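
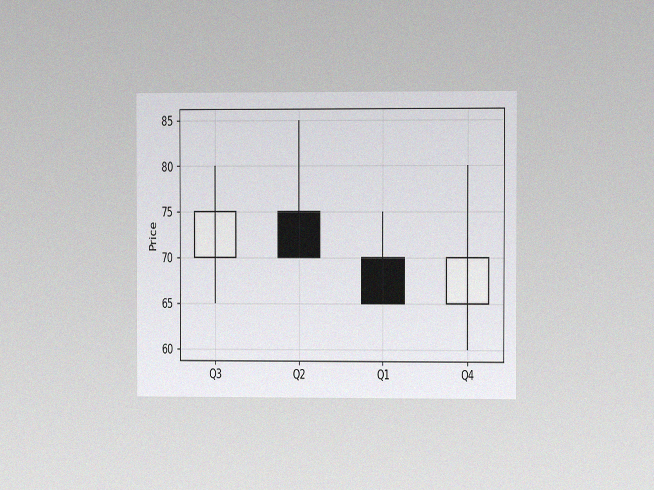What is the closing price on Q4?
70

The chart is viewed at a slight angle, with some photo noise. The Q4 candle closes at 70.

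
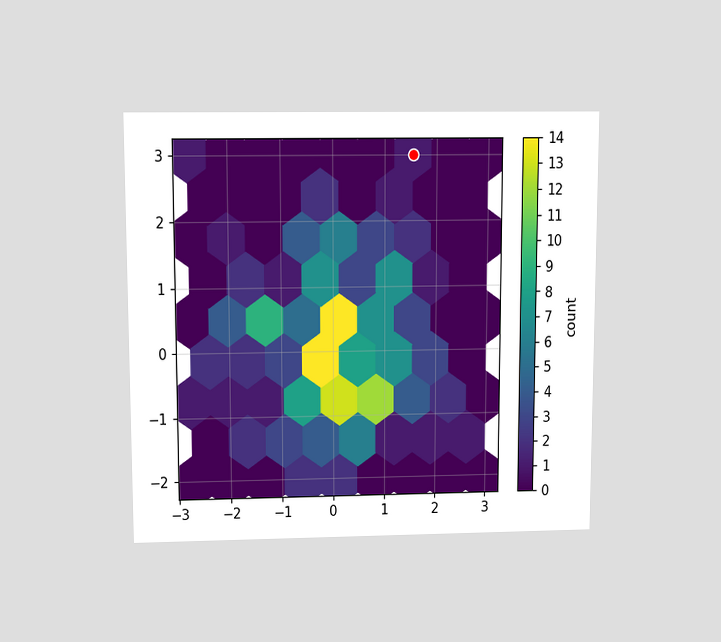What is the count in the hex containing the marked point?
The chart is viewed slightly from above. The marked hex reads 1 on the colorbar.

1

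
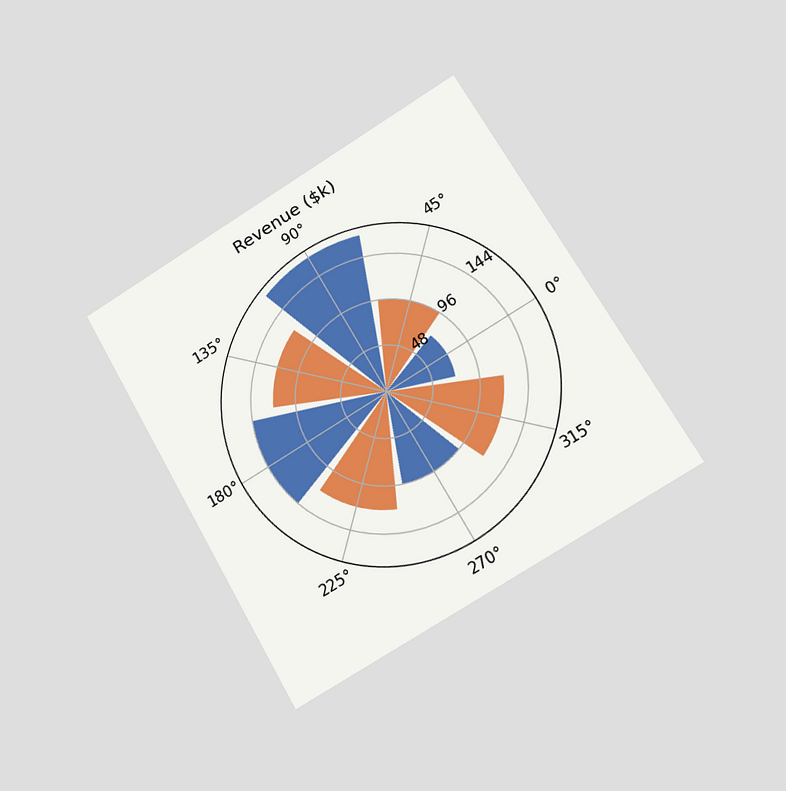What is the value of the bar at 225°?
$120k

The chart is tilted about 30° counter-clockwise and viewed slightly from the right. The bar at 225° reaches $120k on the radial axis.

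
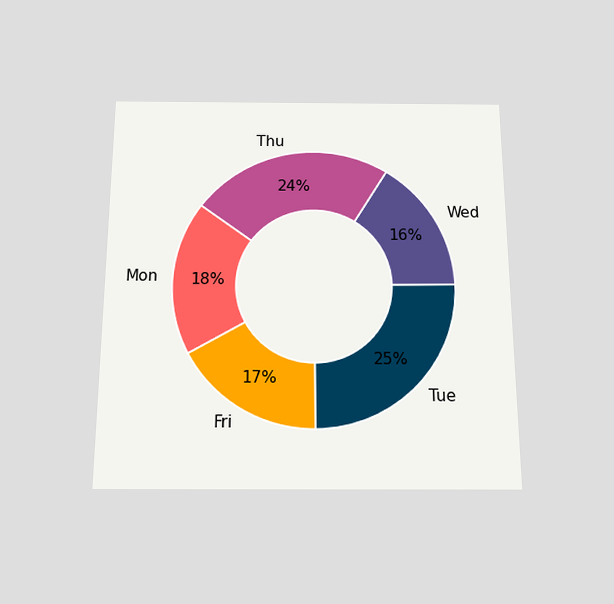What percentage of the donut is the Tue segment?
The chart is viewed slightly from below. The Tue segment takes up 25% of the ring.

25%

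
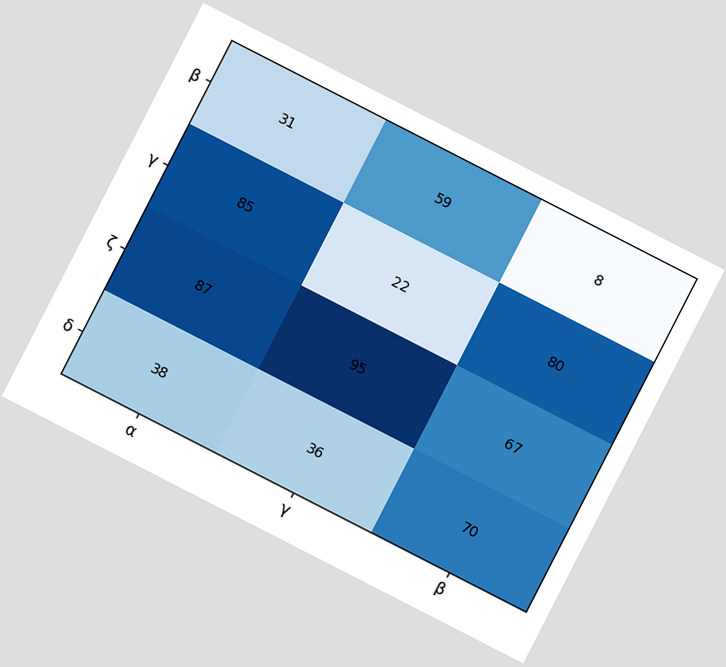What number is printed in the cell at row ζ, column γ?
The chart is tilted about 27° clockwise. The (ζ, γ) cell reads 95.

95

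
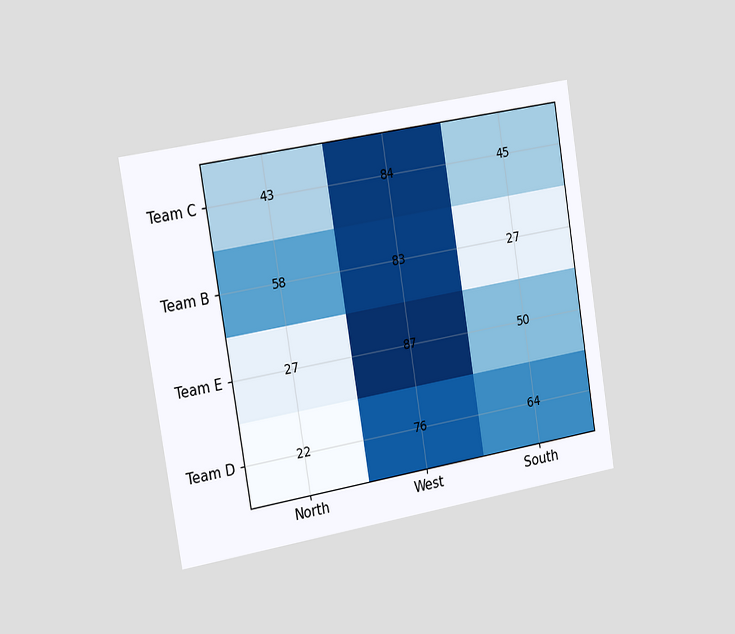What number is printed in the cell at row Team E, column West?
87

The chart is tilted about 9° counter-clockwise and viewed slightly from the left. The (Team E, West) cell reads 87.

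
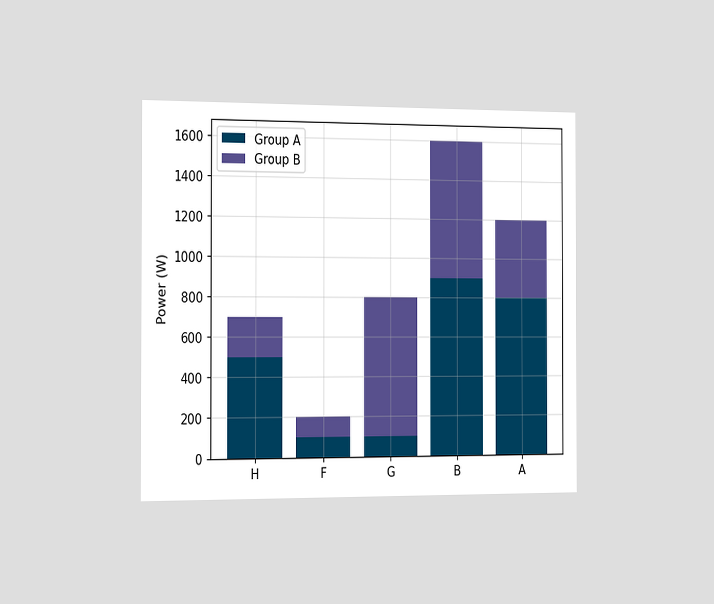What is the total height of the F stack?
The chart is viewed slightly from the left. The F stack's top reaches 200W on the y-axis.

200W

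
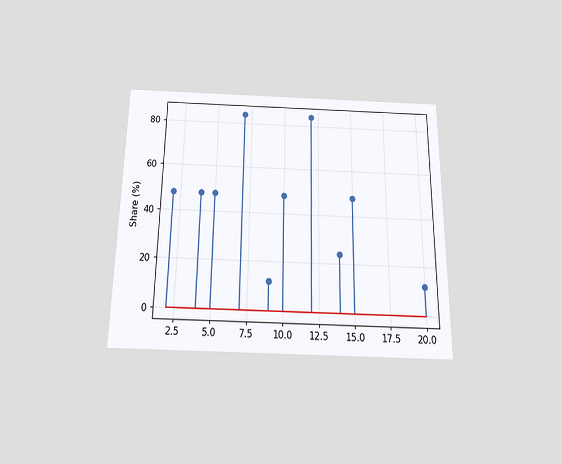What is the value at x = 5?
48%

The chart is viewed slightly from below. The stem at x=5 reaches 48%.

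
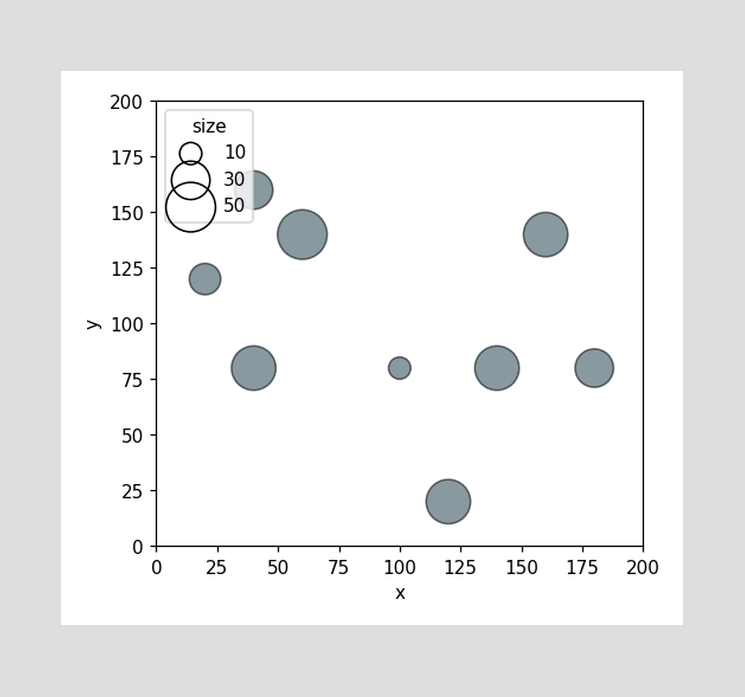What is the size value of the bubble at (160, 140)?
Matching the bubble at (160, 140) against the size legend gives 40.

40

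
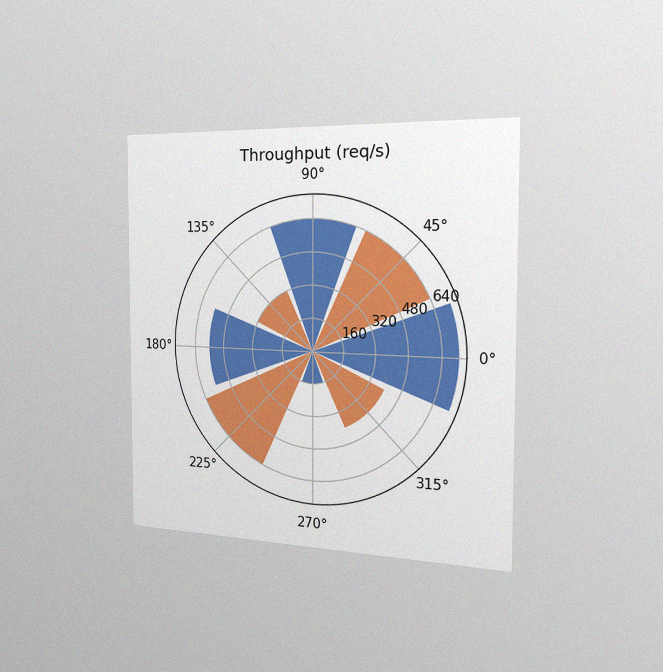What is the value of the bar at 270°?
160req/s

The chart is viewed slightly from the right, with some photo noise. The bar at 270° reaches 160req/s on the radial axis.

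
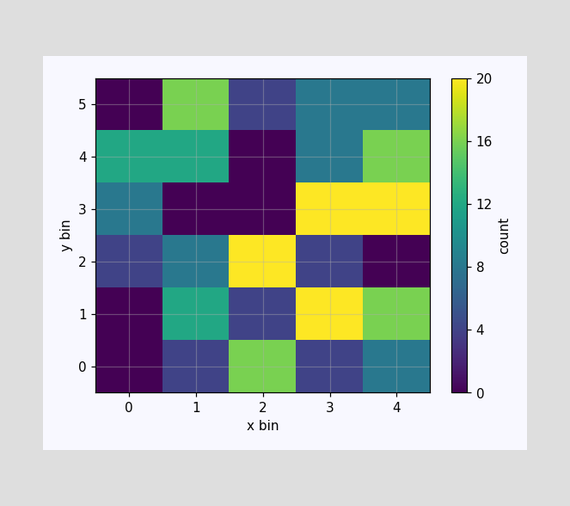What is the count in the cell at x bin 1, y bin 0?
Matching the cell (1, 0) against the colorbar gives 4.

4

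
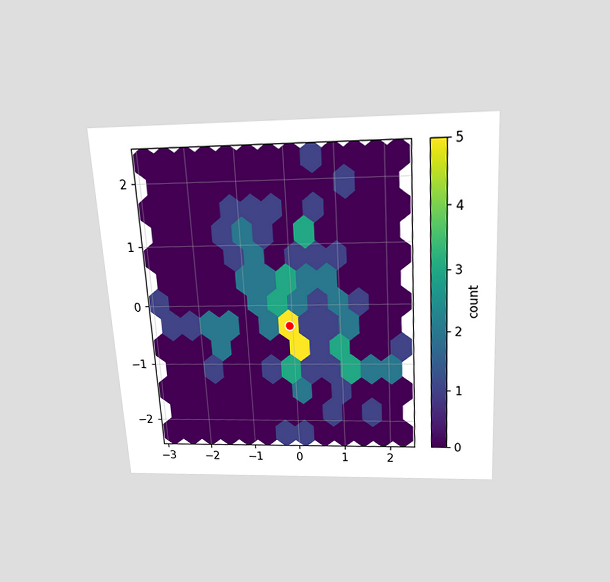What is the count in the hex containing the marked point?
5

The chart is tilted about 3° counter-clockwise and viewed slightly from above. The marked hex reads 5 on the colorbar.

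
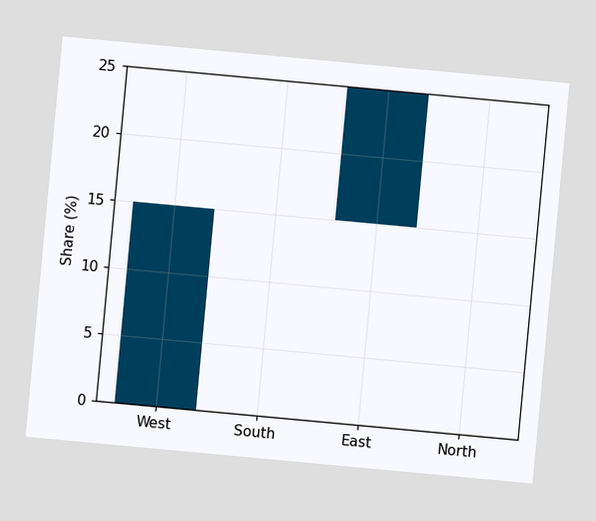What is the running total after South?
The chart is tilted about 5° clockwise. After South the running total reaches 15%.

15%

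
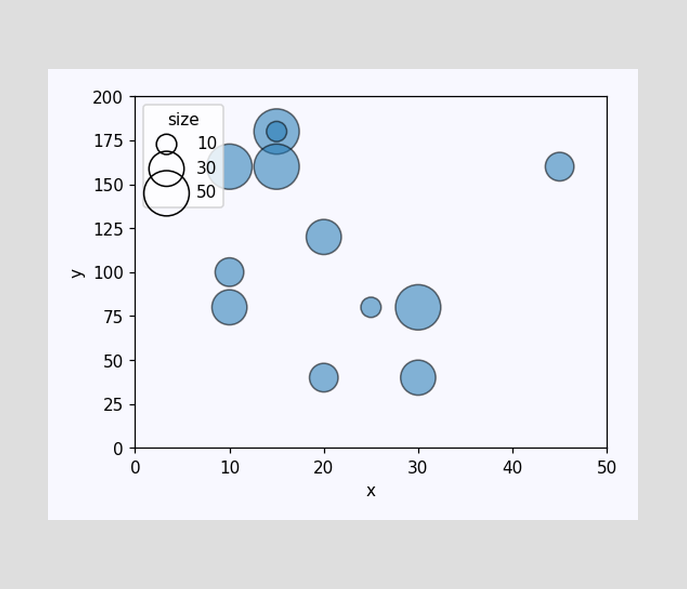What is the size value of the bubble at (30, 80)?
Matching the bubble at (30, 80) against the size legend gives 50.

50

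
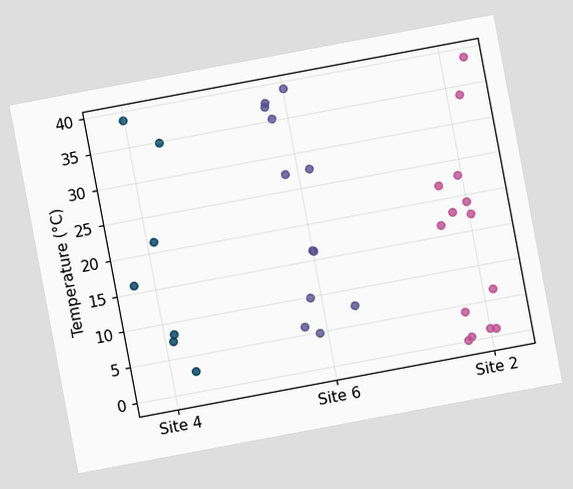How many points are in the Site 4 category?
The chart is tilted about 11° counter-clockwise. Counting the markers in the Site 4 column gives 7.

7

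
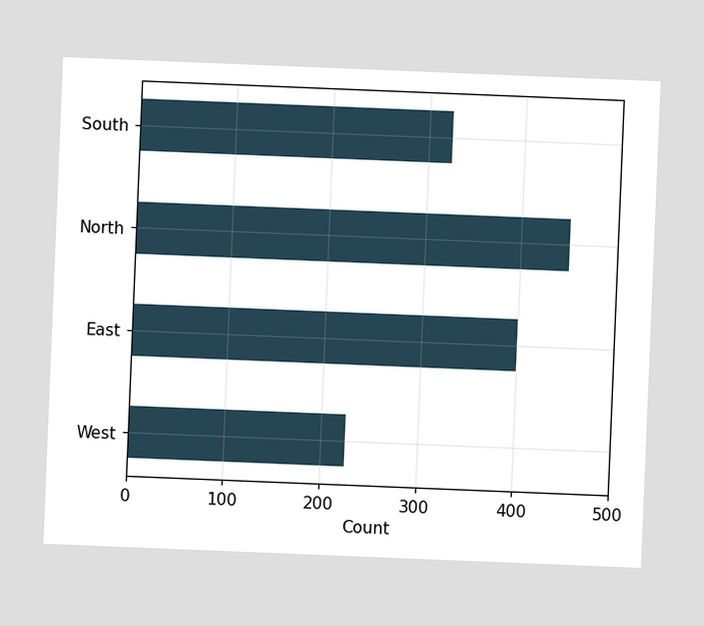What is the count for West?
225

The chart is tilted about 2° clockwise. Reading along the chart's x-axis, the West bar reaches 225.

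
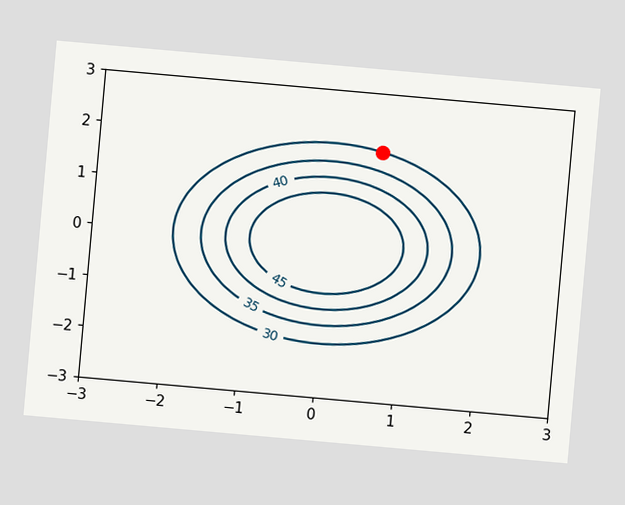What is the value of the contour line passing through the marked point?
The chart is tilted about 5° clockwise. The marked point sits on the contour labelled 30.

30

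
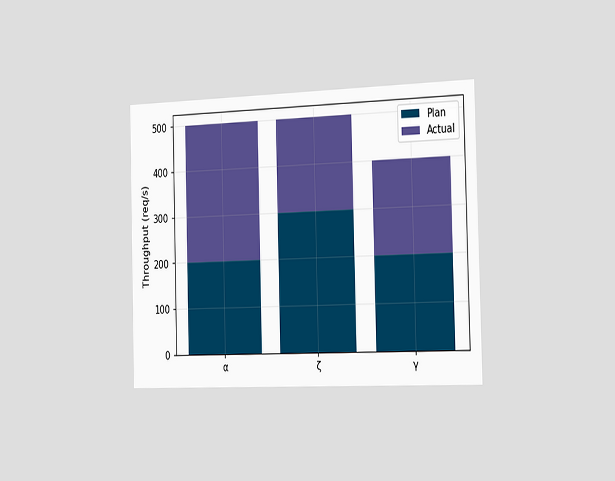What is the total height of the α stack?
The chart is viewed slightly from the right. The α stack's top reaches 500req/s on the y-axis.

500req/s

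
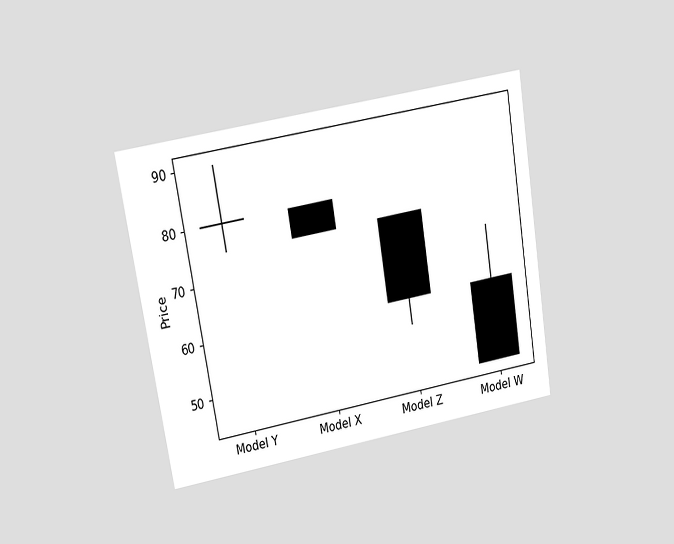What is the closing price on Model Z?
The chart is tilted about 10° counter-clockwise and viewed at a slight angle. The Model Z candle closes at 60.

60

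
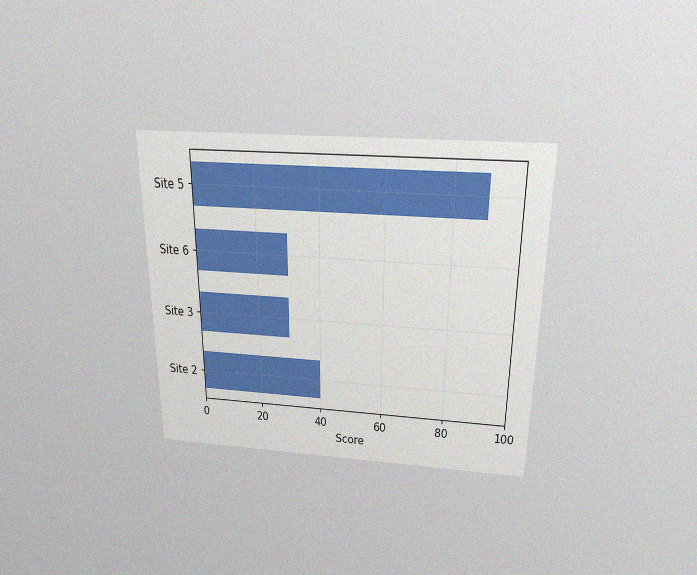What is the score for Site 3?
The chart is viewed slightly from above, with some photo noise. Reading along the chart's x-axis, the Site 3 bar reaches 30.

30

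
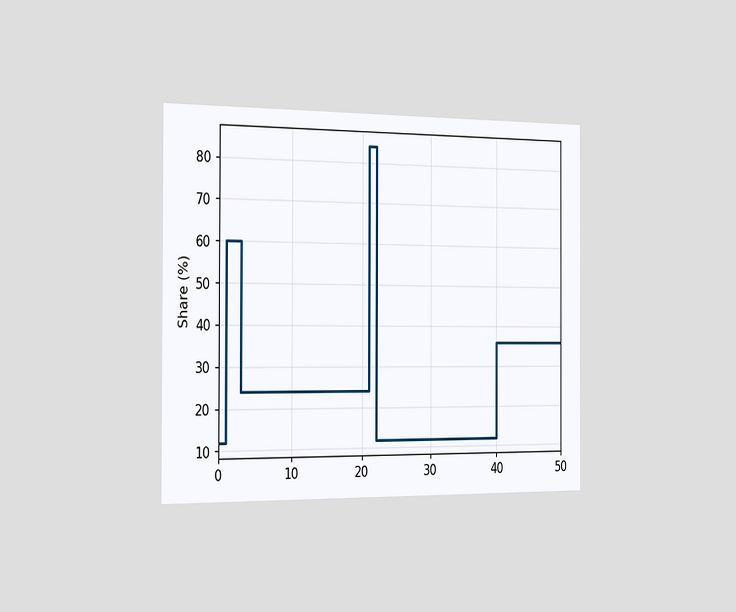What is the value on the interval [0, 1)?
The chart is viewed slightly from the left. On [0, 1) the step sits at 12%.

12%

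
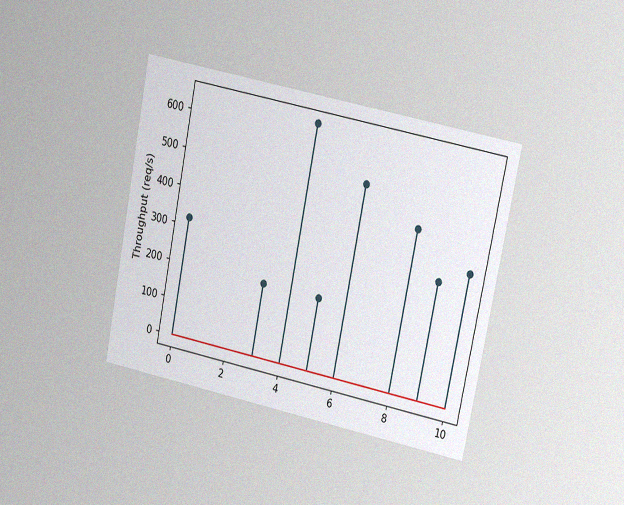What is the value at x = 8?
440req/s

The chart is tilted about 11° clockwise and viewed at a slight angle, with some photo noise. The stem at x=8 reaches 440req/s.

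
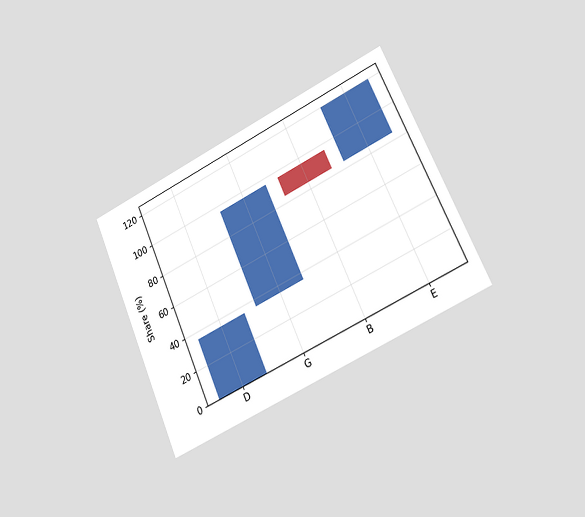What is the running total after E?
120%

The chart is tilted about 24° counter-clockwise and viewed slightly from the right. After E the running total reaches 120%.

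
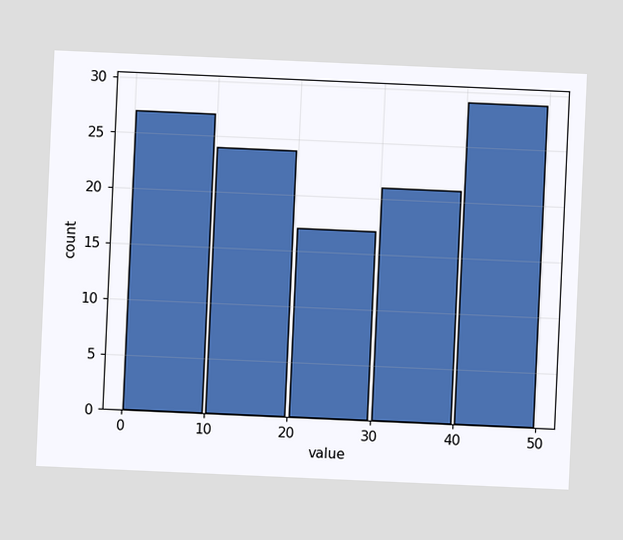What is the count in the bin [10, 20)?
The chart is tilted about 3° clockwise. The [10, 20) bin has height 24.

24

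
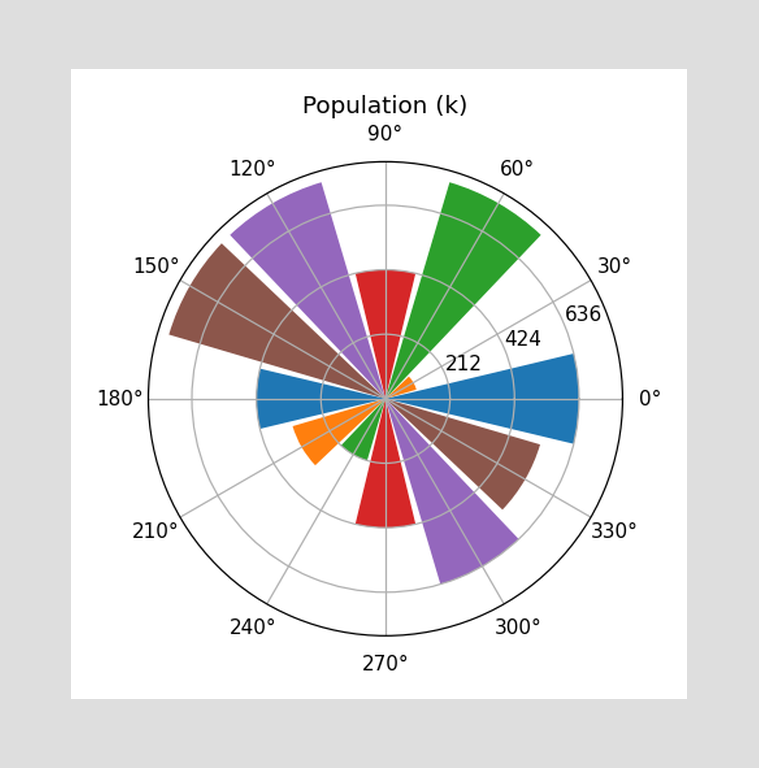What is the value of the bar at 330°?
The bar at 330° reaches 530k on the radial axis.

530k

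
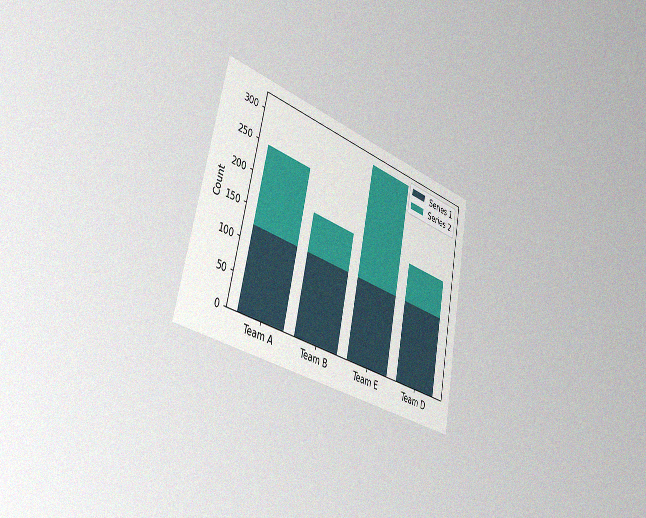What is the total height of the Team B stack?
186

The chart is tilted about 12° clockwise and viewed slightly from the left, with some photo noise. The Team B stack's top reaches 186 on the y-axis.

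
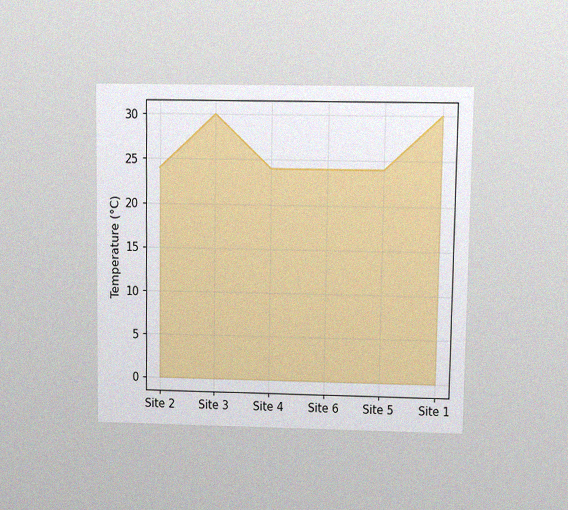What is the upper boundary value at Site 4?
The chart is viewed at a slight angle, with some photo noise. At Site 4 the upper boundary is at 24°C.

24°C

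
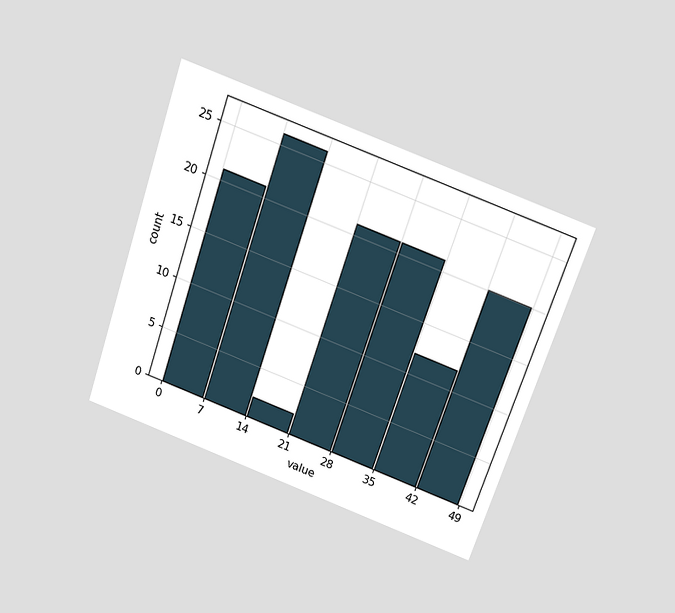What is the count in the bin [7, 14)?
The chart is tilted about 19° clockwise and viewed slightly from above. The [7, 14) bin has height 26.

26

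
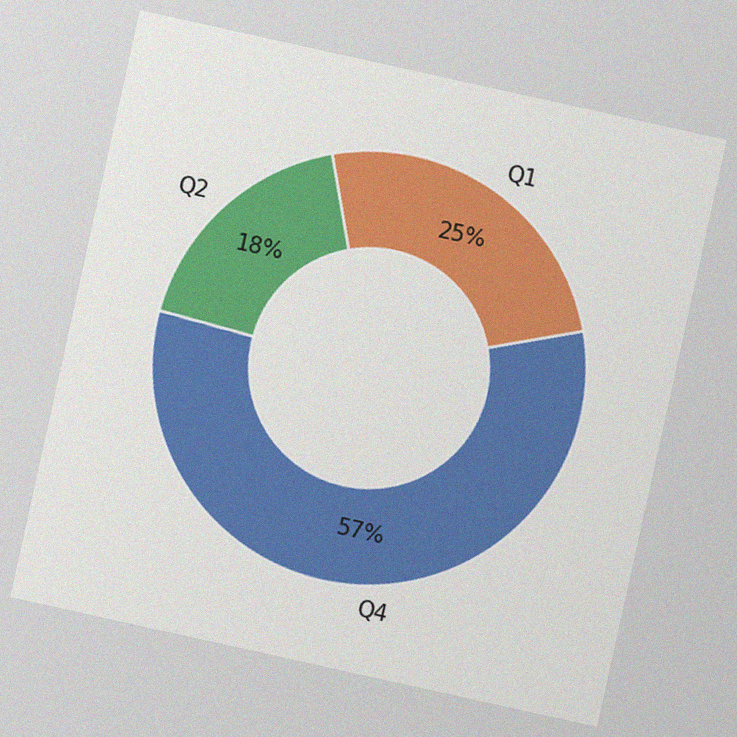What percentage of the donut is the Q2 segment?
The chart is tilted about 12° clockwise, with some photo noise. The Q2 segment takes up 18% of the ring.

18%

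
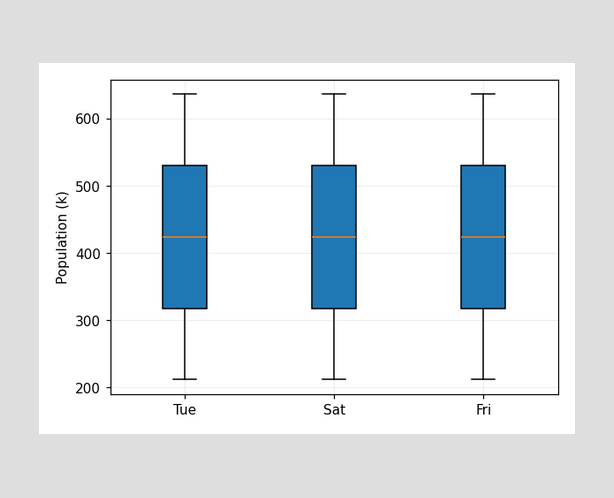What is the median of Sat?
The median line in the Sat box sits at 424k.

424k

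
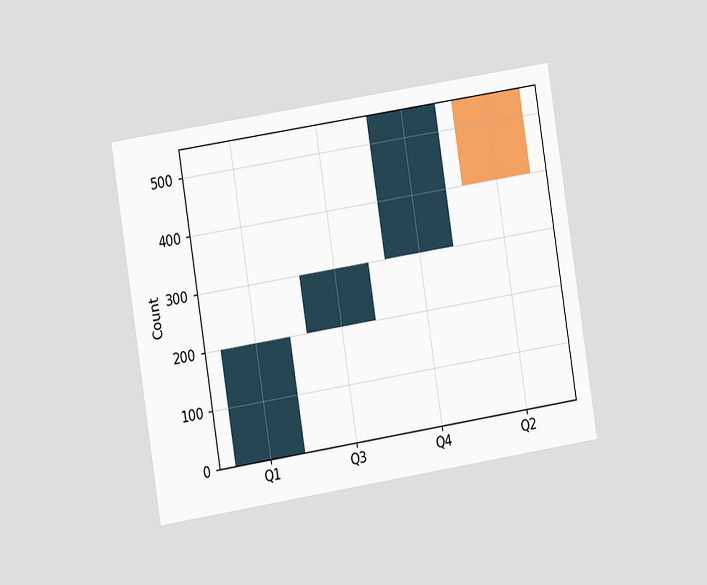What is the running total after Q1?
200

The chart is tilted about 9° counter-clockwise and viewed at a slight angle. After Q1 the running total reaches 200.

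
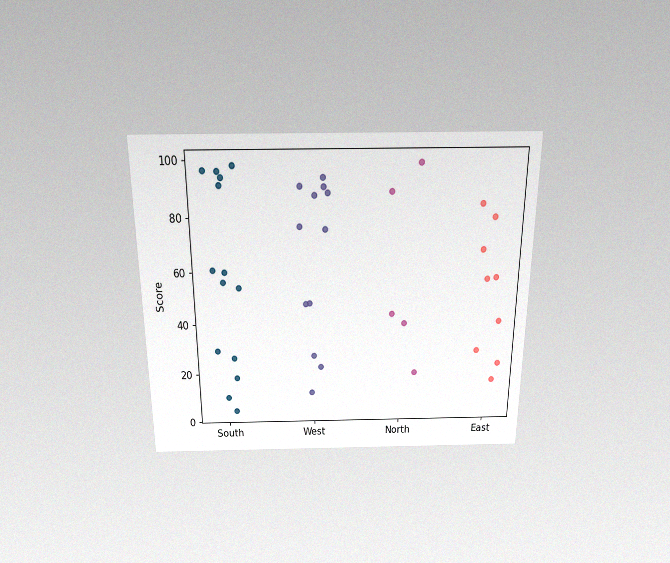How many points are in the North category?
5

The chart is viewed slightly from above, with some photo noise. Counting the markers in the North column gives 5.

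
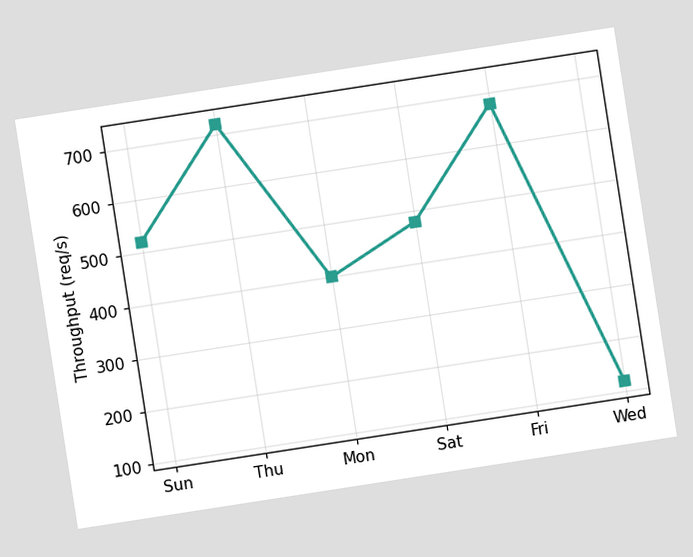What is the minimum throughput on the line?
The chart is tilted about 9° counter-clockwise. The lowest point is at Wed, and reading across to the y-axis gives 120req/s.

120req/s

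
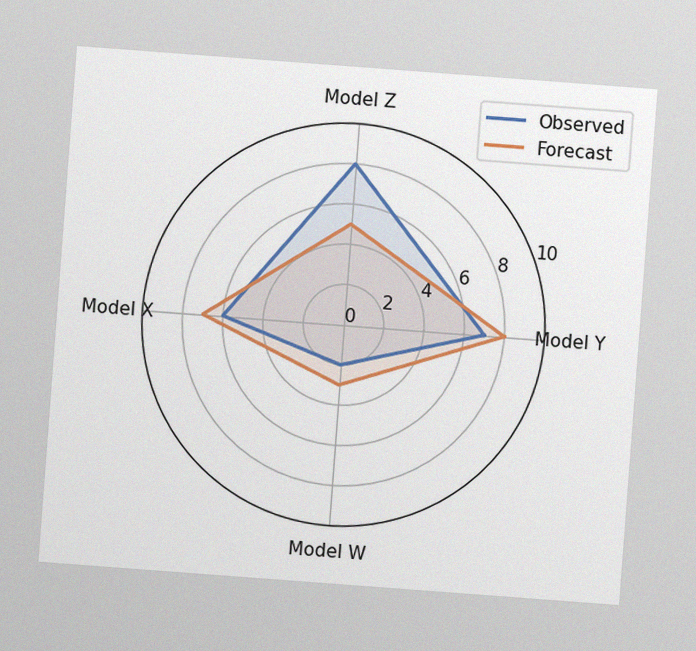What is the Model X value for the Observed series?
6

The chart is tilted about 4° clockwise, with some photo noise. On the Model X axis, Observed reaches 6.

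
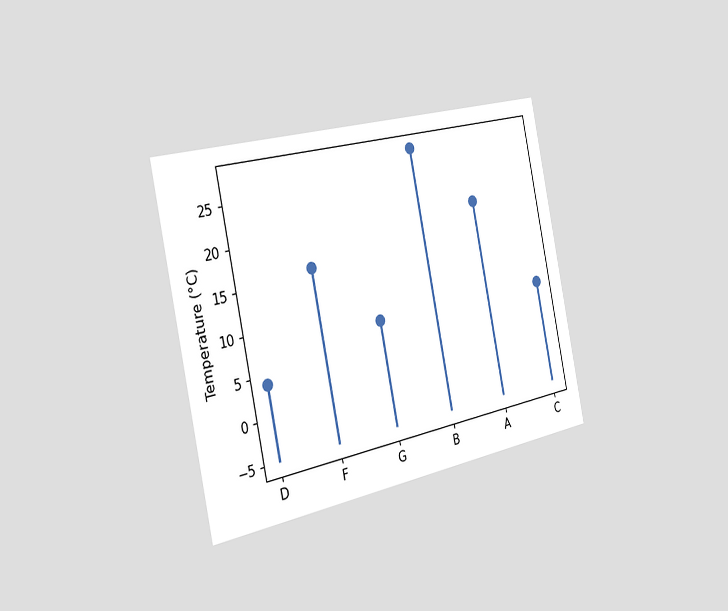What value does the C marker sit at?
8°C

The chart is tilted about 12° counter-clockwise and viewed slightly from the left. The C marker sits at 8°C.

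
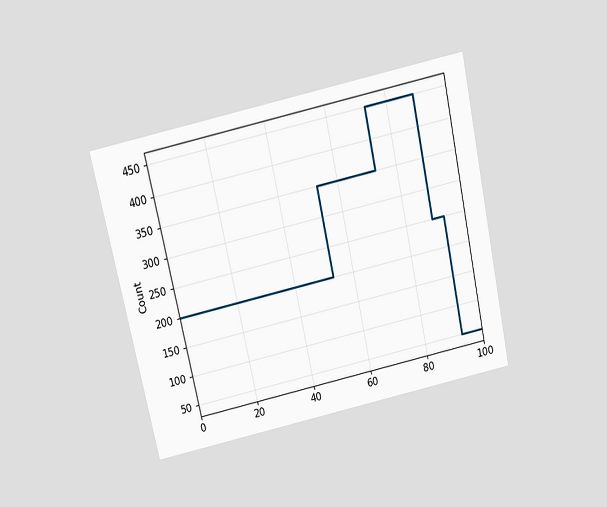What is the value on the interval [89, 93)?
250

The chart is tilted about 12° counter-clockwise and viewed slightly from above. On [89, 93) the step sits at 250.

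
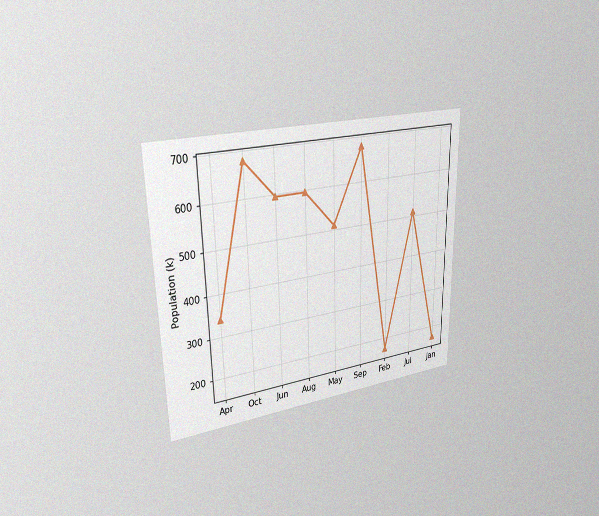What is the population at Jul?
The chart is viewed slightly from the left, with some photo noise. At Jul, the line is at 510k.

510k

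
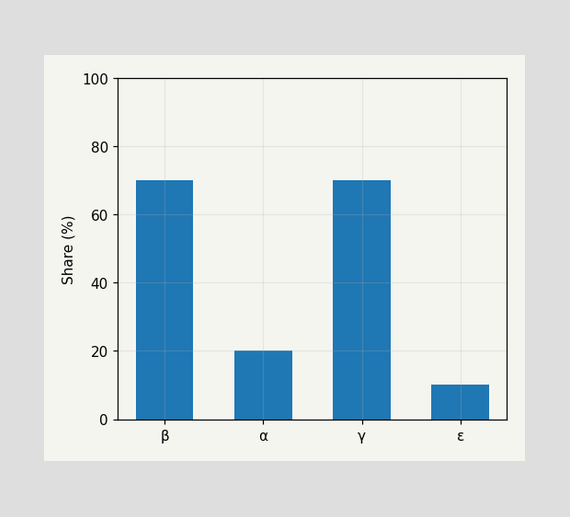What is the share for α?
Reading along the chart's y-axis, the α bar reaches 20%.

20%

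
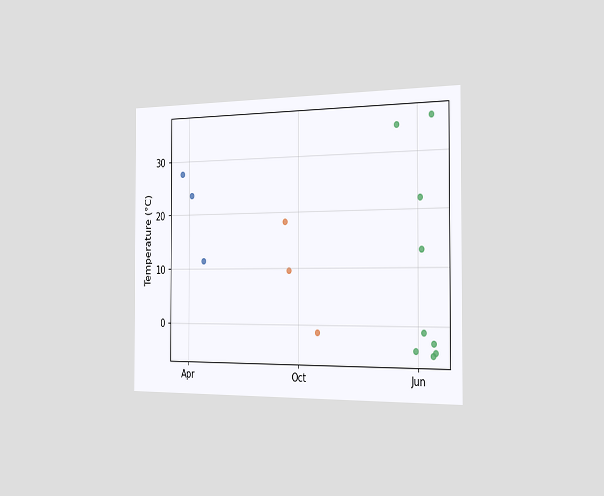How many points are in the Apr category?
The chart is viewed slightly from the right. Counting the markers in the Apr column gives 3.

3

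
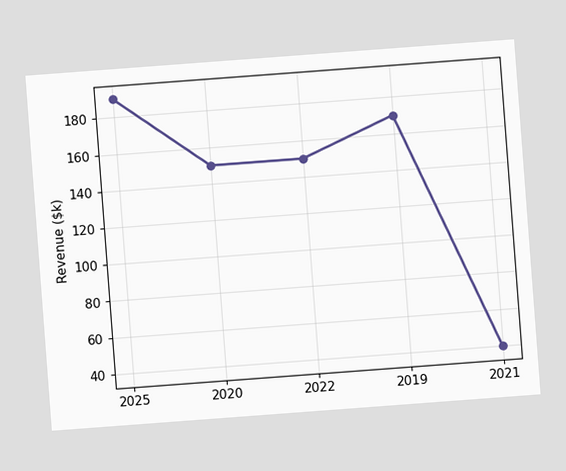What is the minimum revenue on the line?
The chart is tilted about 4° counter-clockwise. The lowest point is at 2021, and reading across to the y-axis gives $40k.

$40k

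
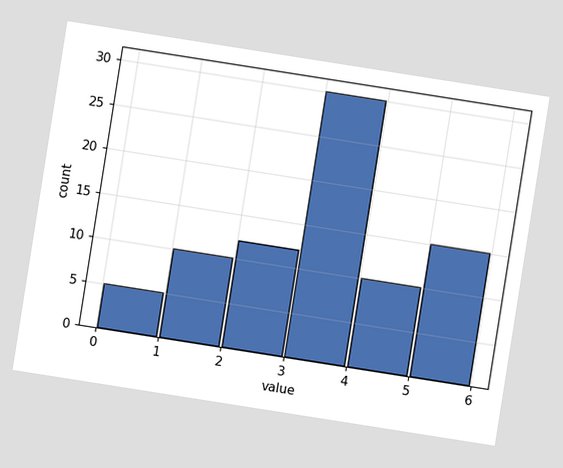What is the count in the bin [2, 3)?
The chart is tilted about 9° clockwise. The [2, 3) bin has height 12.

12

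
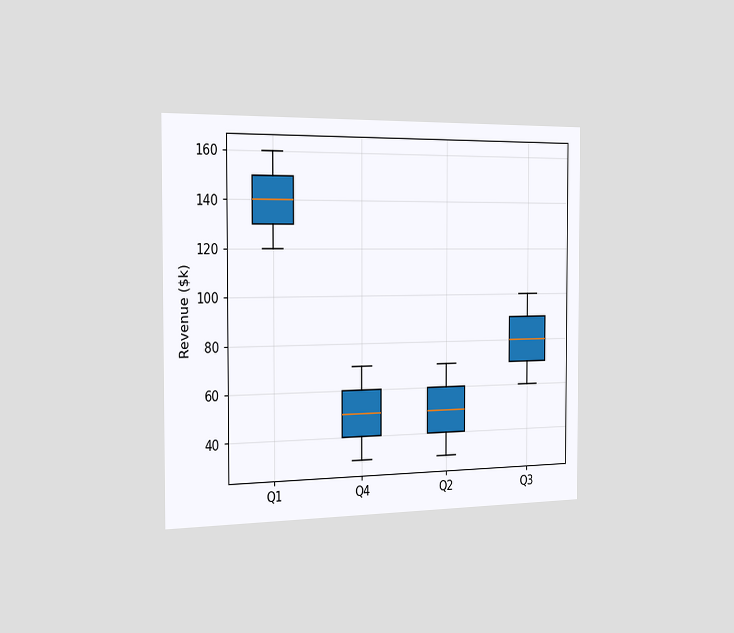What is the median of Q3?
The chart is viewed slightly from the left. The median line in the Q3 box sits at $80k.

$80k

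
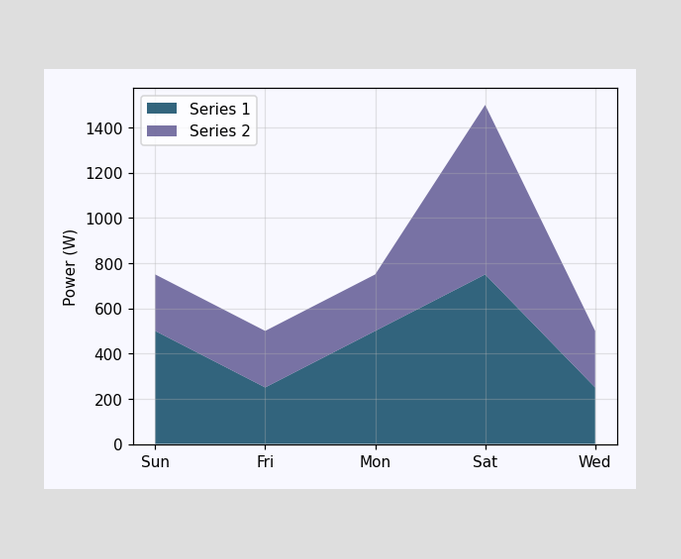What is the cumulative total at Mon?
The stacked total at Mon reaches 750W.

750W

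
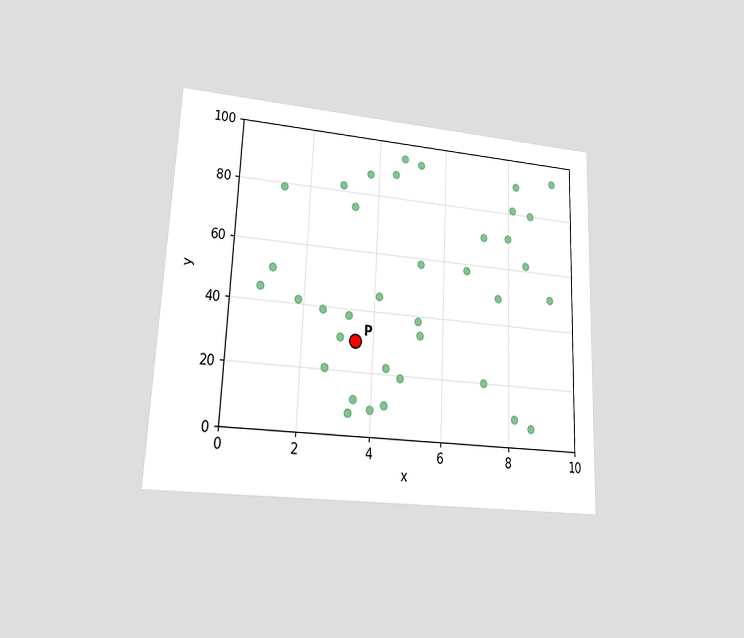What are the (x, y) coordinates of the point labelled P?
The chart is tilted about 2° clockwise and viewed at a slight angle. Following the gridlines from P to each axis, P sits at (3.5, 30).

(3.5, 30)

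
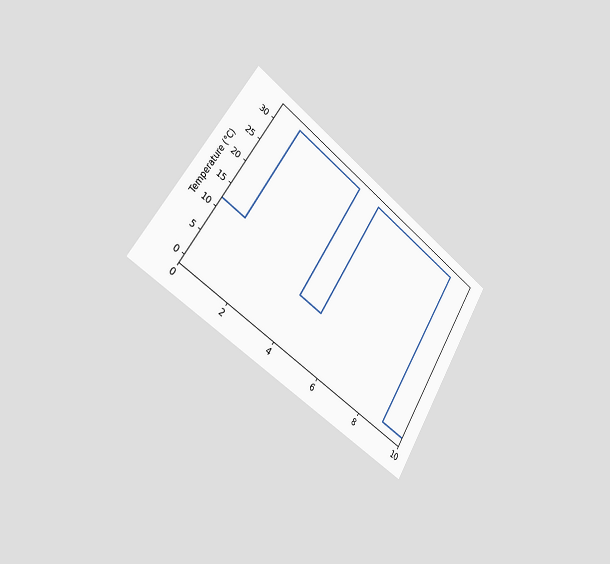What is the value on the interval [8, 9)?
The chart is tilted about 33° clockwise and viewed slightly from the left. On [8, 9) the step sits at 32°C.

32°C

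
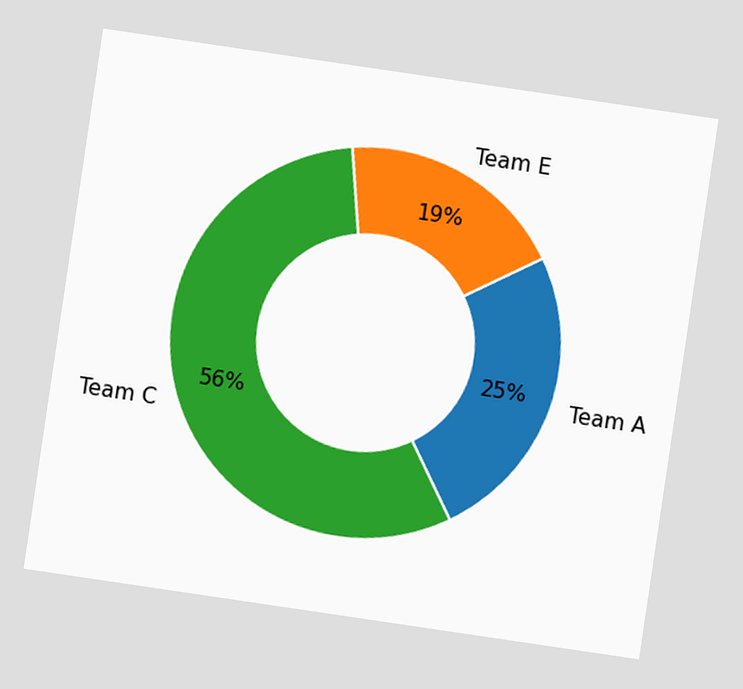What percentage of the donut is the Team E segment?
The chart is tilted about 8° clockwise. The Team E segment takes up 19% of the ring.

19%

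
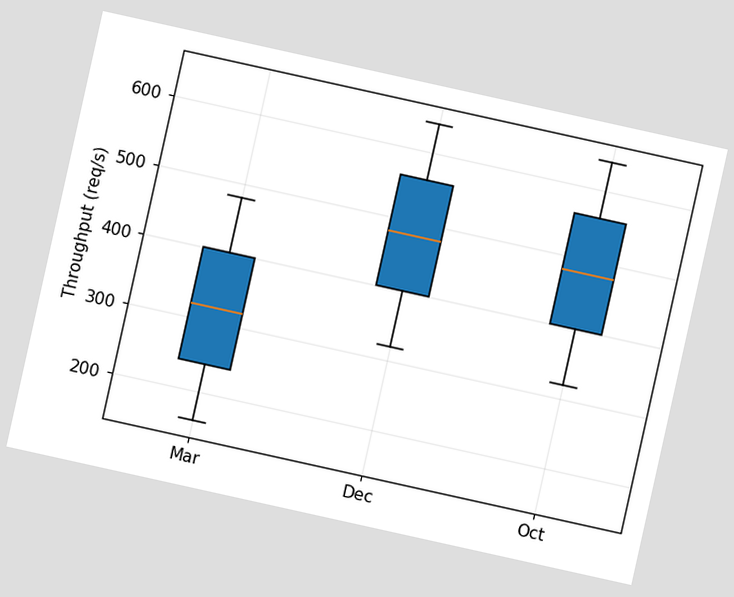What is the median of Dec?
480req/s

The chart is tilted about 13° clockwise. The median line in the Dec box sits at 480req/s.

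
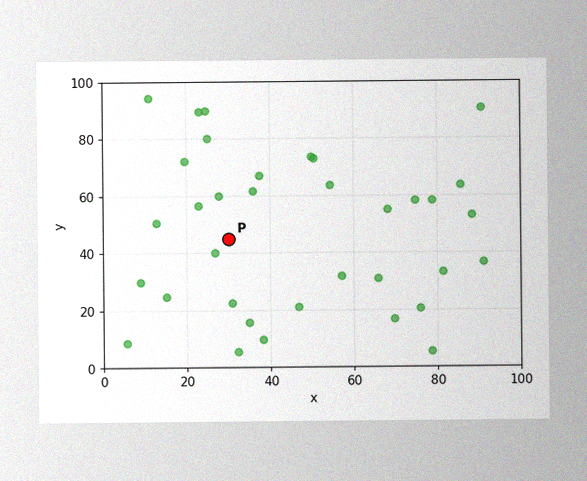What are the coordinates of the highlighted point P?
The image has some photo noise and uneven lighting. Following the gridlines from P to each axis, P sits at (30, 45).

(30, 45)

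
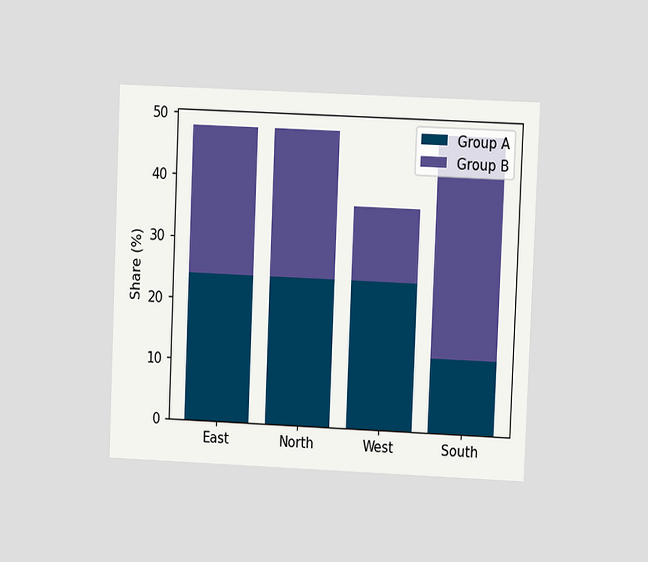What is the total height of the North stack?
48%

The chart is tilted about 2° clockwise and viewed at a slight angle. The North stack's top reaches 48% on the y-axis.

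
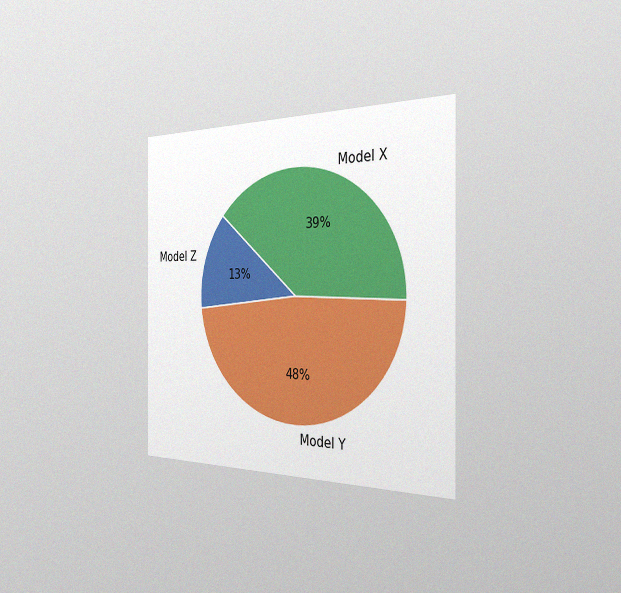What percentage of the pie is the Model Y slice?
The chart is viewed slightly from the right, with some photo noise. The Model Y slice takes up 48% of the pie.

48%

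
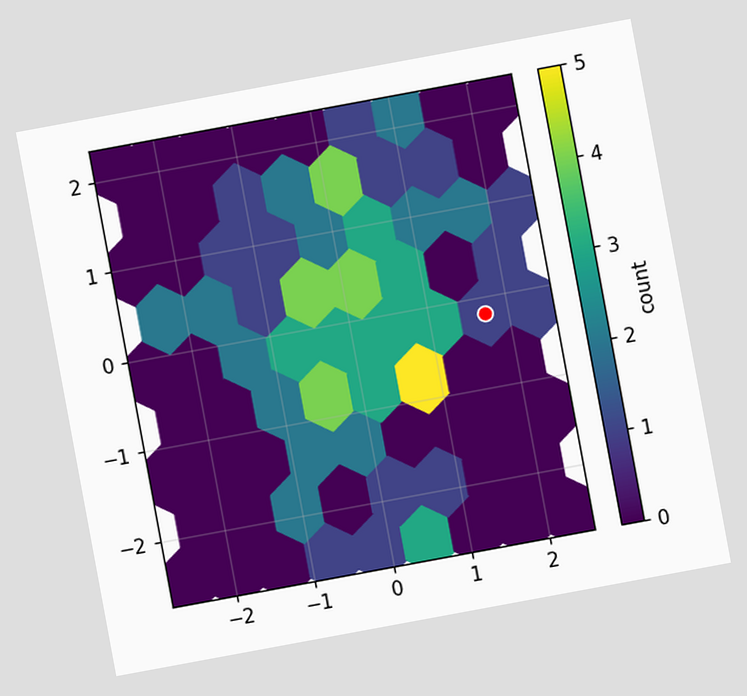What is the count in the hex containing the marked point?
The chart is tilted about 10° counter-clockwise. The marked hex reads 1 on the colorbar.

1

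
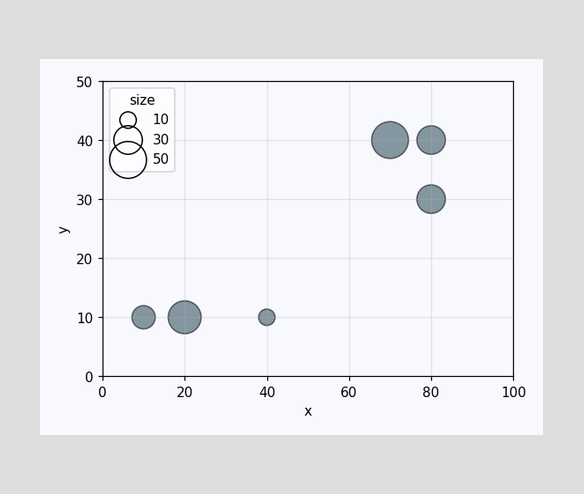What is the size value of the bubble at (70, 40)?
50

Matching the bubble at (70, 40) against the size legend gives 50.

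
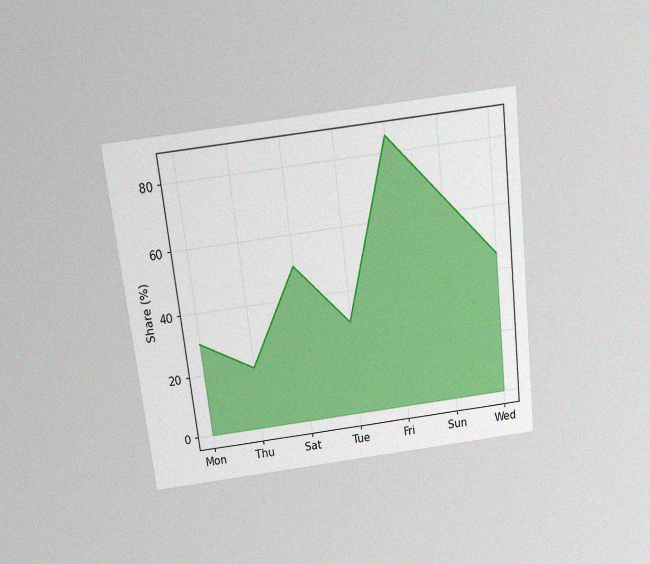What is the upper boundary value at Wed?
The chart is tilted about 7° counter-clockwise and viewed slightly from above, with some photo noise. At Wed the upper boundary is at 45%.

45%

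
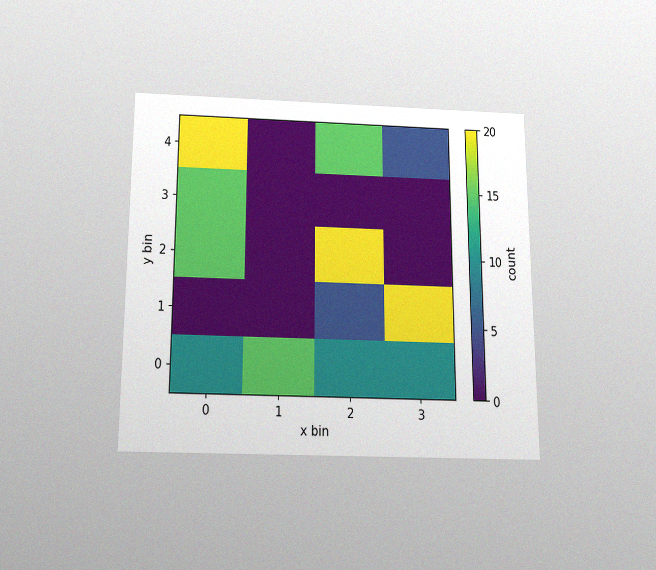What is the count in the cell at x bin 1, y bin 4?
0

The chart is viewed slightly from below, with some photo noise. Matching the cell (1, 4) against the colorbar gives 0.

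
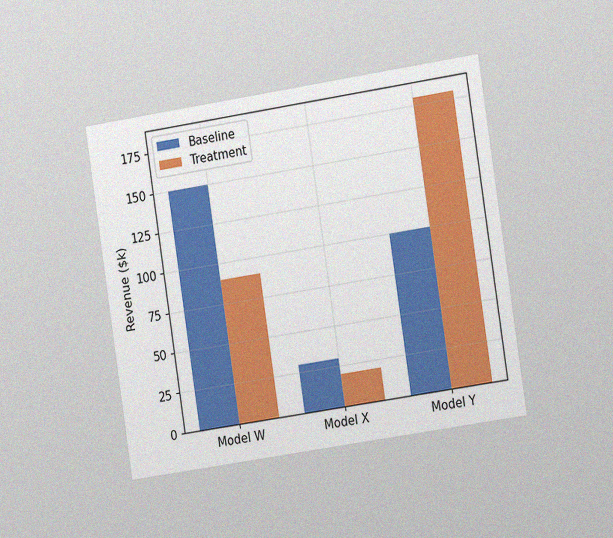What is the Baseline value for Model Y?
$100k

The chart is tilted about 9° counter-clockwise and viewed slightly from the right, with some photo noise. The Baseline bar at Model Y reaches $100k on the y-axis.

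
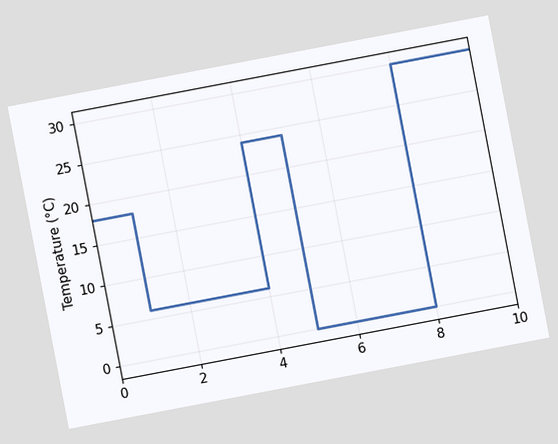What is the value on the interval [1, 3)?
6°C

The chart is tilted about 11° counter-clockwise. On [1, 3) the step sits at 6°C.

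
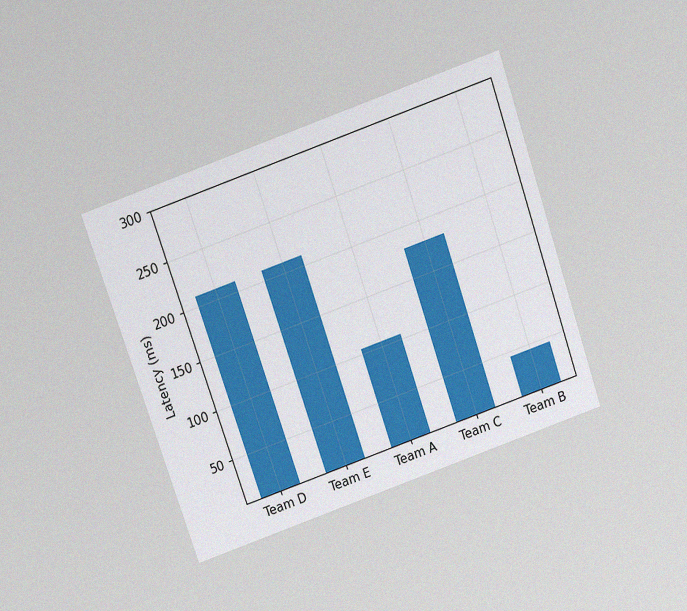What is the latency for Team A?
The chart is tilted about 19° counter-clockwise and viewed slightly from above, with some photo noise. Reading along the chart's y-axis, the Team A bar reaches 105ms.

105ms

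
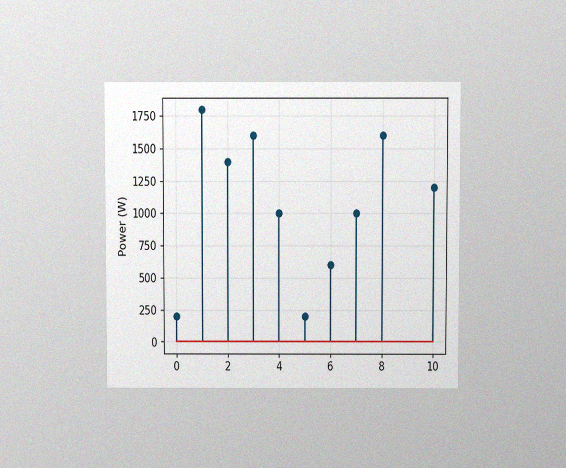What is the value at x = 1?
The chart is viewed slightly from above, with some photo noise. The stem at x=1 reaches 1800W.

1800W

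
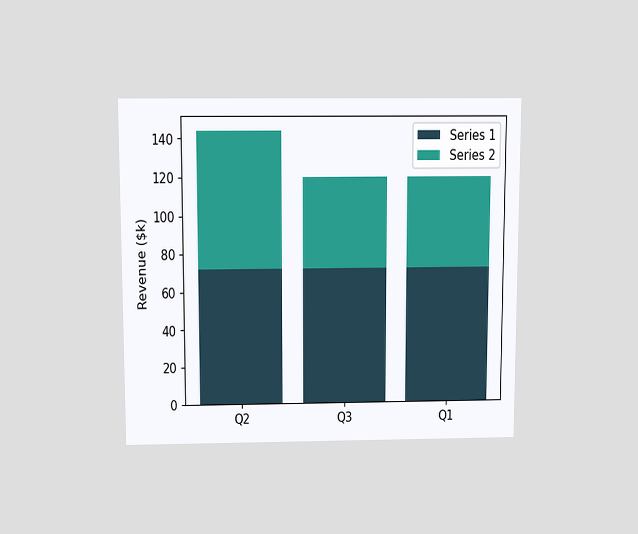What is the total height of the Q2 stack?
$144k

The chart is viewed slightly from above. The Q2 stack's top reaches $144k on the y-axis.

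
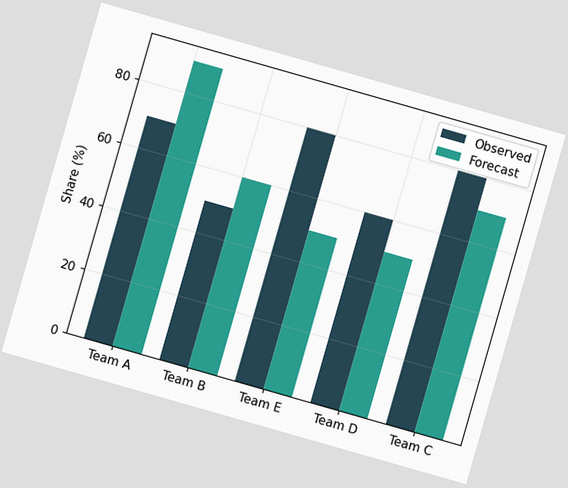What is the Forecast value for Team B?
The chart is tilted about 16° clockwise. The Forecast bar at Team B reaches 60% on the y-axis.

60%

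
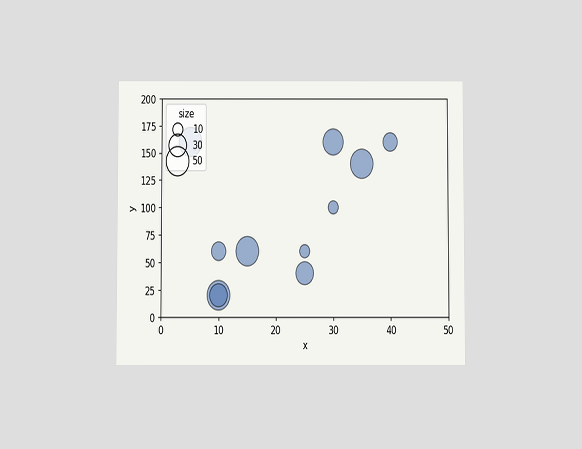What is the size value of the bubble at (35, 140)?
The chart is viewed slightly from below. Matching the bubble at (35, 140) against the size legend gives 50.

50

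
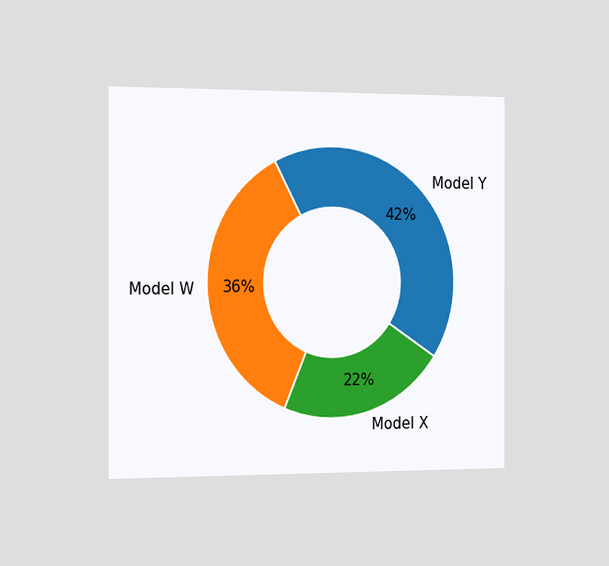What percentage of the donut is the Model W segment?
The chart is viewed slightly from the left. The Model W segment takes up 36% of the ring.

36%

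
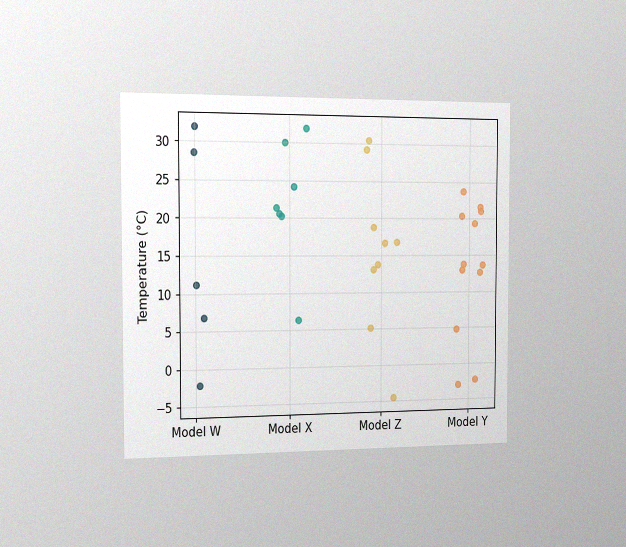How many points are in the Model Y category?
12

The chart is viewed slightly from the left, with some photo noise. Counting the markers in the Model Y column gives 12.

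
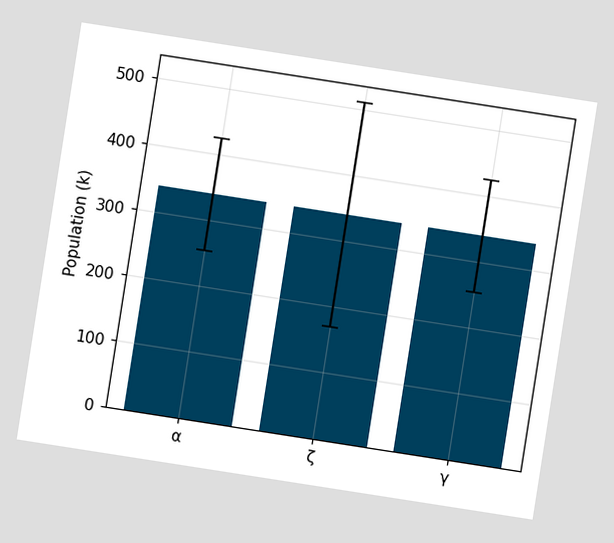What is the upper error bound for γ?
The chart is tilted about 9° clockwise. The γ bar's upper whisker reaches 425k.

425k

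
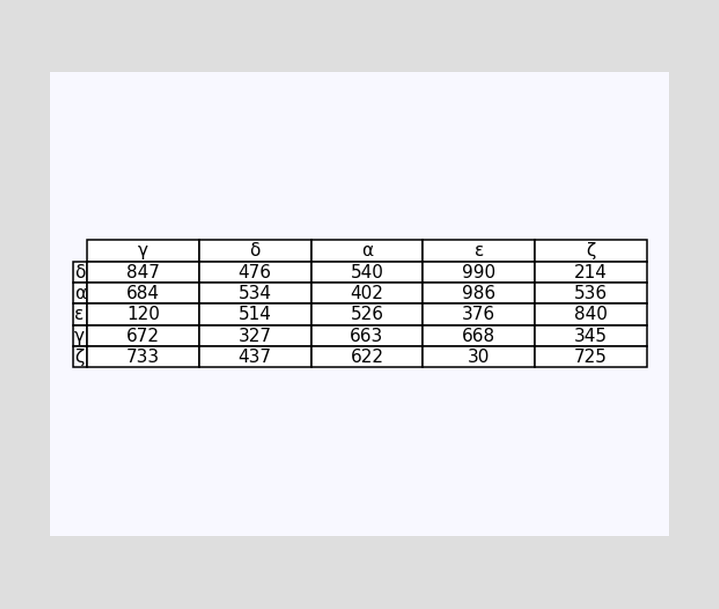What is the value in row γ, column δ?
327

The (γ, δ) cell reads 327.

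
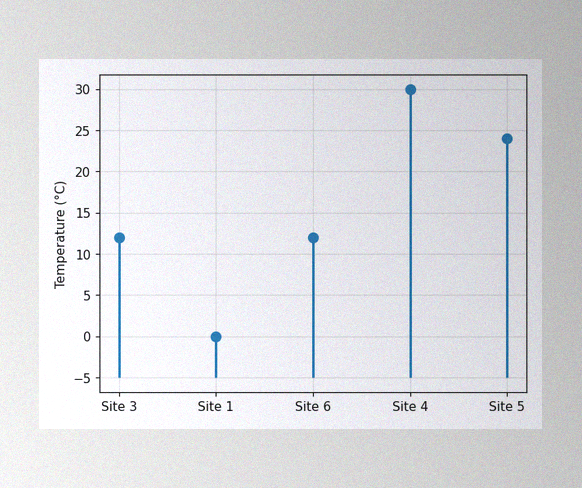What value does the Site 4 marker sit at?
30°C

The image has some photo noise and uneven lighting. The Site 4 marker sits at 30°C.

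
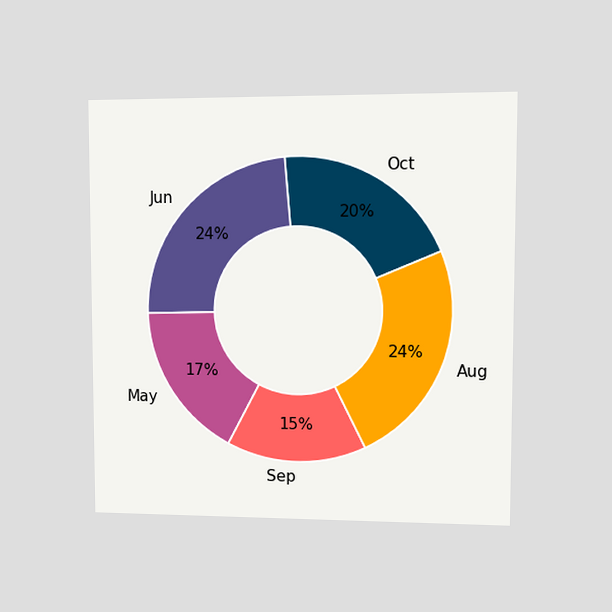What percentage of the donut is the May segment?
The chart is viewed at a slight angle. The May segment takes up 17% of the ring.

17%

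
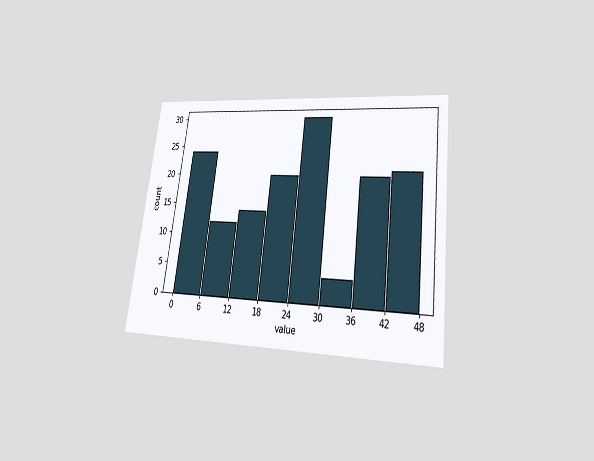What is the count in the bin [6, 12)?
12

The chart is tilted about 7° clockwise and viewed at a slight angle. The [6, 12) bin has height 12.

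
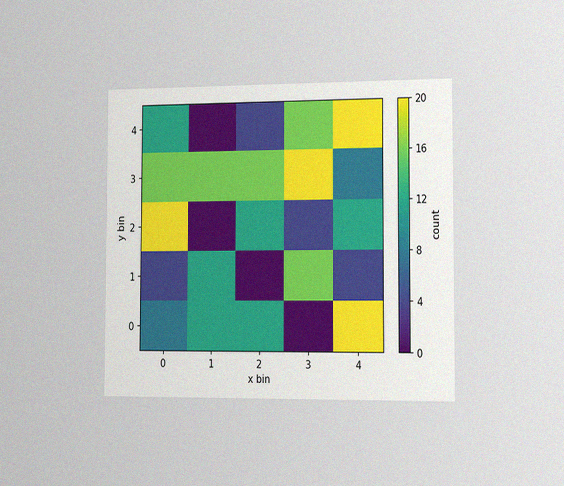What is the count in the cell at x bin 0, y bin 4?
12

The chart is viewed slightly from the right, with some photo noise. Matching the cell (0, 4) against the colorbar gives 12.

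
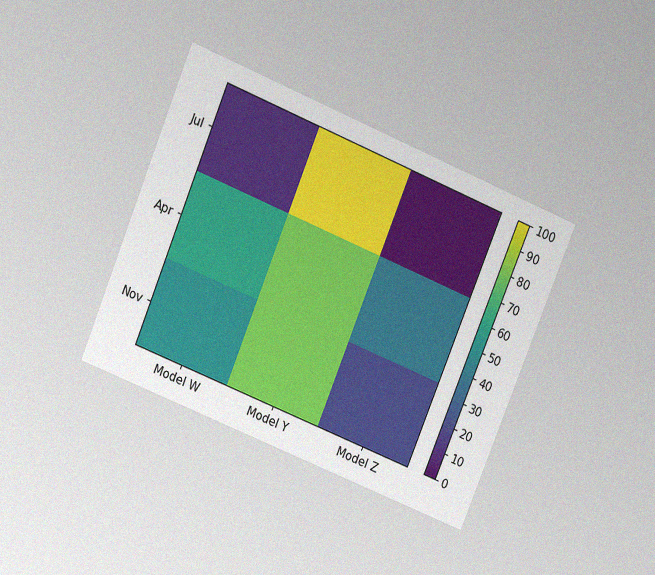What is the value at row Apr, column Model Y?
The chart is tilted about 22° clockwise and viewed slightly from above, with some photo noise. Matching cell (Apr, Model Y) against the colorbar gives 80.

80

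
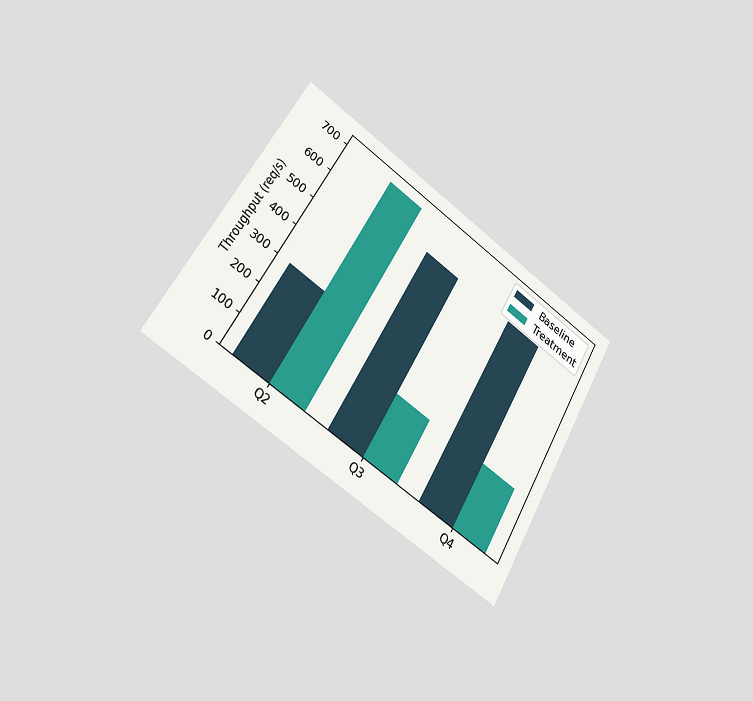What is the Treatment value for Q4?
The chart is tilted about 30° clockwise and viewed slightly from the left. The Treatment bar at Q4 reaches 200req/s on the y-axis.

200req/s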